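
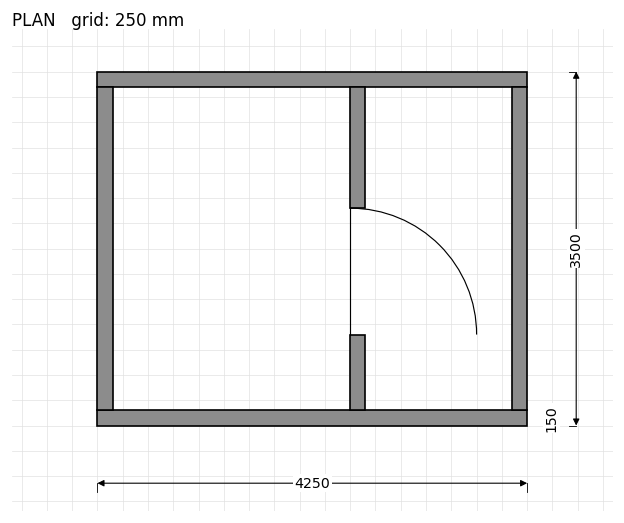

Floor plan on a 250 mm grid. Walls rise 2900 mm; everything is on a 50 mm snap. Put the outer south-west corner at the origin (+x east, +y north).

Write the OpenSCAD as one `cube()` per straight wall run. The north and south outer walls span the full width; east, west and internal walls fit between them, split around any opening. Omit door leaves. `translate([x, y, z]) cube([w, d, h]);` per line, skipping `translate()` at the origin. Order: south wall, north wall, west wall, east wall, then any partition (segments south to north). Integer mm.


cube([4250, 150, 2900]);
translate([0, 3350, 0]) cube([4250, 150, 2900]);
translate([0, 150, 0]) cube([150, 3200, 2900]);
translate([4100, 150, 0]) cube([150, 3200, 2900]);
translate([2500, 150, 0]) cube([150, 750, 2900]);
translate([2500, 2150, 0]) cube([150, 1200, 2900]);


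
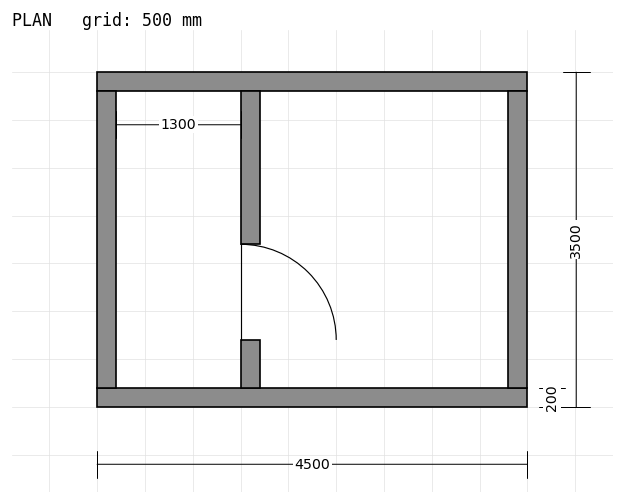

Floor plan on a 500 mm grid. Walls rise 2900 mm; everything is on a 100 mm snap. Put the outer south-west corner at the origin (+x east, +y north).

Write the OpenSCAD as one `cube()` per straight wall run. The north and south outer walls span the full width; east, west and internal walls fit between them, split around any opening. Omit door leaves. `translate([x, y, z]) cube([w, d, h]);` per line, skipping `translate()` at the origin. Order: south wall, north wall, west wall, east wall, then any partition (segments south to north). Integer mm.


cube([4500, 200, 2900]);
translate([0, 3300, 0]) cube([4500, 200, 2900]);
translate([0, 200, 0]) cube([200, 3100, 2900]);
translate([4300, 200, 0]) cube([200, 3100, 2900]);
translate([1500, 200, 0]) cube([200, 500, 2900]);
translate([1500, 1700, 0]) cube([200, 1600, 2900]);


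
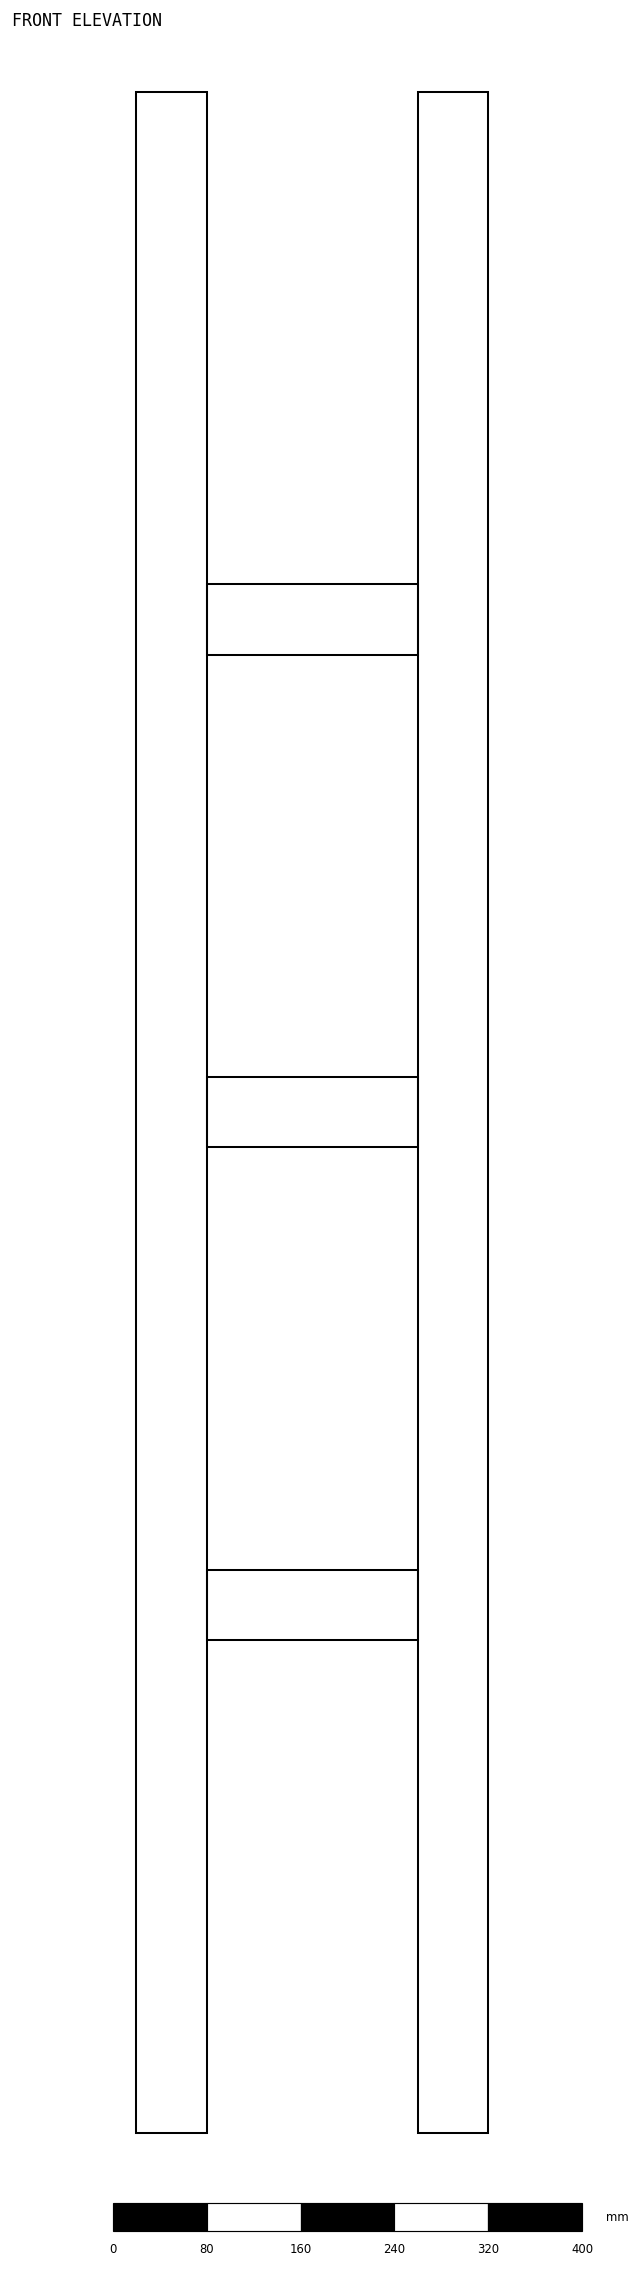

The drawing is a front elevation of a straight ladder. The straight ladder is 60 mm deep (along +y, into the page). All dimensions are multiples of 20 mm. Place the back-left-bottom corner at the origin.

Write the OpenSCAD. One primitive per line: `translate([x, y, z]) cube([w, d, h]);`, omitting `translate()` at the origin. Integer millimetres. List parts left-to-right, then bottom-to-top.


cube([60, 60, 1740]);
translate([60, 0, 420]) cube([180, 60, 60]);
translate([60, 0, 840]) cube([180, 60, 60]);
translate([60, 0, 1260]) cube([180, 60, 60]);
translate([240, 0, 0]) cube([60, 60, 1740]);


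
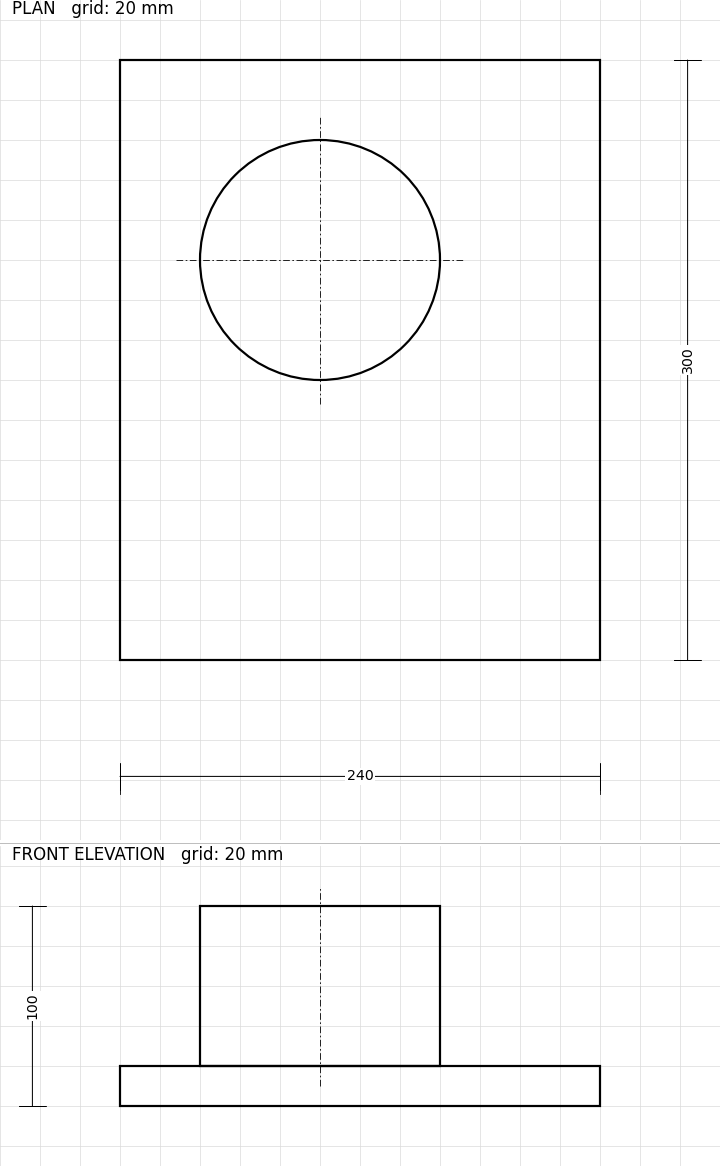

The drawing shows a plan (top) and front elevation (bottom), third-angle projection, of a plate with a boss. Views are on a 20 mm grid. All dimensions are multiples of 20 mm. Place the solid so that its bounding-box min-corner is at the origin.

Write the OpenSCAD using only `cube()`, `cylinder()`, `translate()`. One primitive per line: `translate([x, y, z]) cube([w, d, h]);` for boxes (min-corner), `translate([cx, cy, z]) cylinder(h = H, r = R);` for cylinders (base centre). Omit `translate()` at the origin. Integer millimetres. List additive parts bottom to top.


cube([240, 300, 20]);
translate([100, 200, 20]) cylinder(h = 80, r = 60);


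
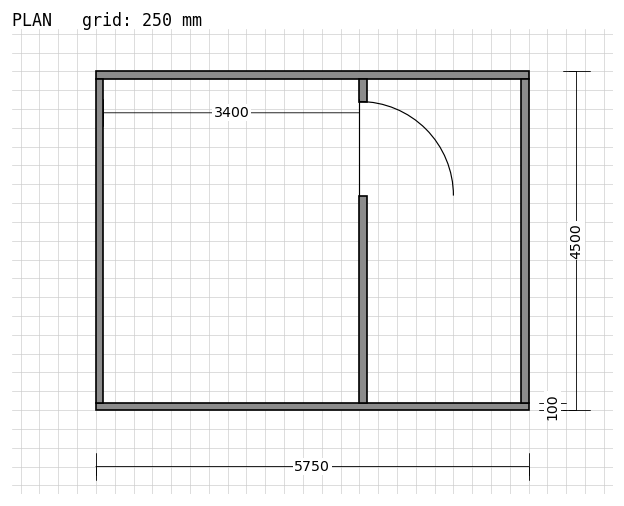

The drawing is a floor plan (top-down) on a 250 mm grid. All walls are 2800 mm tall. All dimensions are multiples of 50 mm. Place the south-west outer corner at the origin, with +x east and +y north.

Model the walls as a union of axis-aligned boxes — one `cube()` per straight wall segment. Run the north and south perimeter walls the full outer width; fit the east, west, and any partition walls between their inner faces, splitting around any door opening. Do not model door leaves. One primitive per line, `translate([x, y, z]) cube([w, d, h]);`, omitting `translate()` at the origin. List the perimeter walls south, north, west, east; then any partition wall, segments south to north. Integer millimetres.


cube([5750, 100, 2800]);
translate([0, 4400, 0]) cube([5750, 100, 2800]);
translate([0, 100, 0]) cube([100, 4300, 2800]);
translate([5650, 100, 0]) cube([100, 4300, 2800]);
translate([3500, 100, 0]) cube([100, 2750, 2800]);
translate([3500, 4100, 0]) cube([100, 300, 2800]);


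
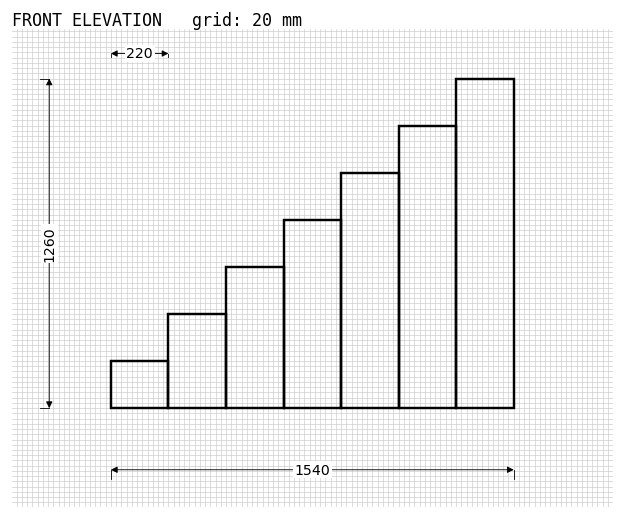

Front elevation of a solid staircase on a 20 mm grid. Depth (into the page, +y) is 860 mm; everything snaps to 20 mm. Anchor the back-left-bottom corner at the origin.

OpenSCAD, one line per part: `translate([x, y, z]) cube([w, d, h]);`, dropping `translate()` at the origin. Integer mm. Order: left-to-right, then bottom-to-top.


cube([220, 860, 180]);
translate([220, 0, 0]) cube([220, 860, 360]);
translate([440, 0, 0]) cube([220, 860, 540]);
translate([660, 0, 0]) cube([220, 860, 720]);
translate([880, 0, 0]) cube([220, 860, 900]);
translate([1100, 0, 0]) cube([220, 860, 1080]);
translate([1320, 0, 0]) cube([220, 860, 1260]);


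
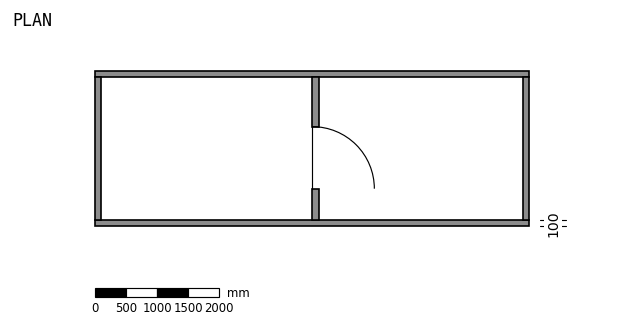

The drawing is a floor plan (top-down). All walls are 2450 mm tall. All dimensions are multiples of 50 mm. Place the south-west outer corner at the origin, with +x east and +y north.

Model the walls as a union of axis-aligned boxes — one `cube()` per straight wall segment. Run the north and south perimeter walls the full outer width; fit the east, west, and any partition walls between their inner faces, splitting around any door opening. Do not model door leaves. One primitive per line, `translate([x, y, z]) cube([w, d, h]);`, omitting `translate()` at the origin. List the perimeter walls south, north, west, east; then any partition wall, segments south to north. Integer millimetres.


cube([7000, 100, 2450]);
translate([0, 2400, 0]) cube([7000, 100, 2450]);
translate([0, 100, 0]) cube([100, 2300, 2450]);
translate([6900, 100, 0]) cube([100, 2300, 2450]);
translate([3500, 100, 0]) cube([100, 500, 2450]);
translate([3500, 1600, 0]) cube([100, 800, 2450]);


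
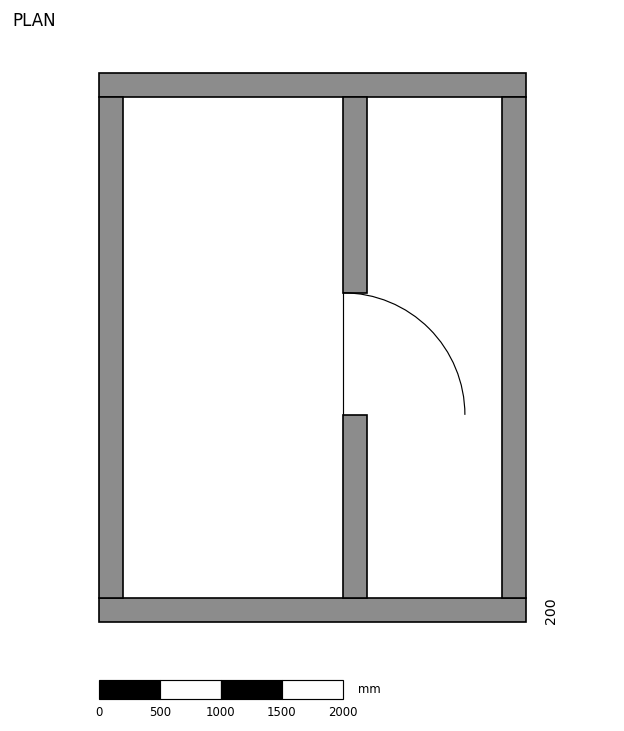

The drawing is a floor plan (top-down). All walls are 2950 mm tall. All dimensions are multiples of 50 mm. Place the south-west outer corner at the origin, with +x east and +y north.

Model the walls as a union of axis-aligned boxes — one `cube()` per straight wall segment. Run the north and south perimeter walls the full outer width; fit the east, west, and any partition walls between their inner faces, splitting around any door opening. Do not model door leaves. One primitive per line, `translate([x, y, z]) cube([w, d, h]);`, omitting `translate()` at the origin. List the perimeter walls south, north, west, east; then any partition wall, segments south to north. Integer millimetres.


cube([3500, 200, 2950]);
translate([0, 4300, 0]) cube([3500, 200, 2950]);
translate([0, 200, 0]) cube([200, 4100, 2950]);
translate([3300, 200, 0]) cube([200, 4100, 2950]);
translate([2000, 200, 0]) cube([200, 1500, 2950]);
translate([2000, 2700, 0]) cube([200, 1600, 2950]);


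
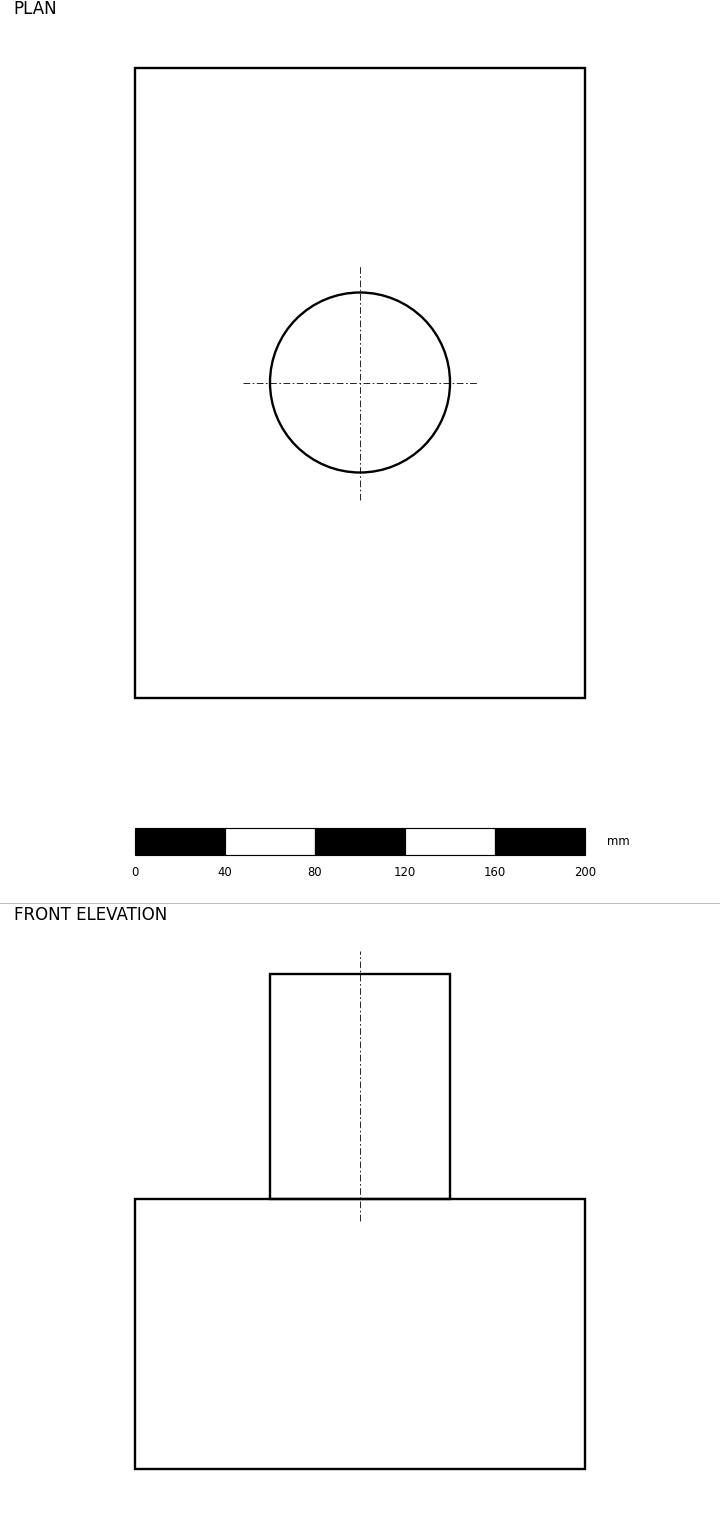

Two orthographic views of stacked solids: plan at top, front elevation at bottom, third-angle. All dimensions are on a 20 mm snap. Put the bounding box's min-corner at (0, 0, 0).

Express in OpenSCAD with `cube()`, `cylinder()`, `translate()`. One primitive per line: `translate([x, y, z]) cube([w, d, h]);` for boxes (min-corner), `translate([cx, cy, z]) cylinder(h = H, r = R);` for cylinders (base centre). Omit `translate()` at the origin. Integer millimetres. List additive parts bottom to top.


cube([200, 280, 120]);
translate([100, 140, 120]) cylinder(h = 100, r = 40);


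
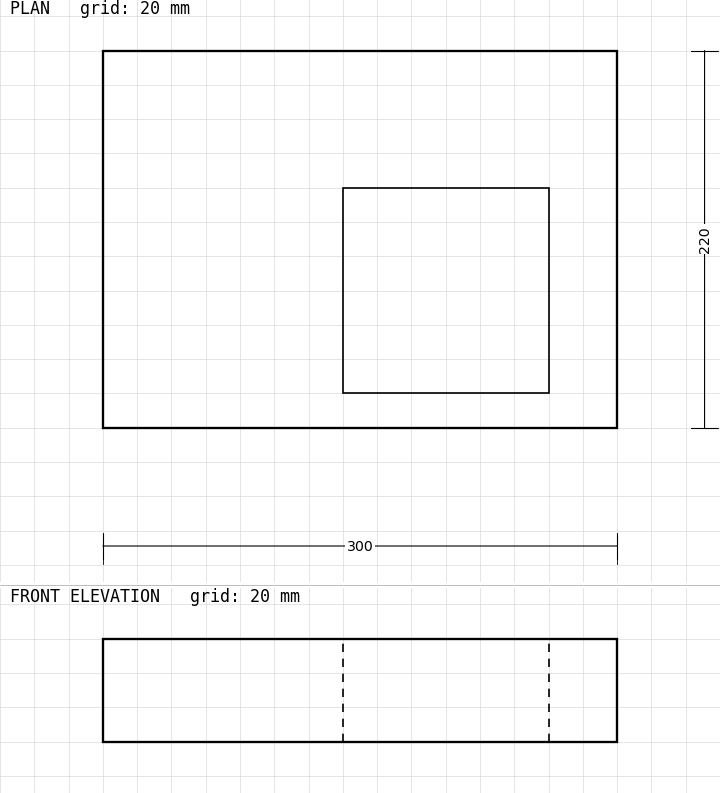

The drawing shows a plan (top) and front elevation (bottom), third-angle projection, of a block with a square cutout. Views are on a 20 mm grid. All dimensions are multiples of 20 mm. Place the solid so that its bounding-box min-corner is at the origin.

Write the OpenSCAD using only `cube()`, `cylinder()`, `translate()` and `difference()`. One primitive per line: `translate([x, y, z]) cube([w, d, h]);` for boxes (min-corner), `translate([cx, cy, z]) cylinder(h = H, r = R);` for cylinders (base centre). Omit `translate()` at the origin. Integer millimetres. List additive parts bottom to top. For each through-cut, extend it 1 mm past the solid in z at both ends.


difference() {
  cube([300, 220, 60]);
  translate([140, 20, -1]) cube([120, 120, 62]);
}


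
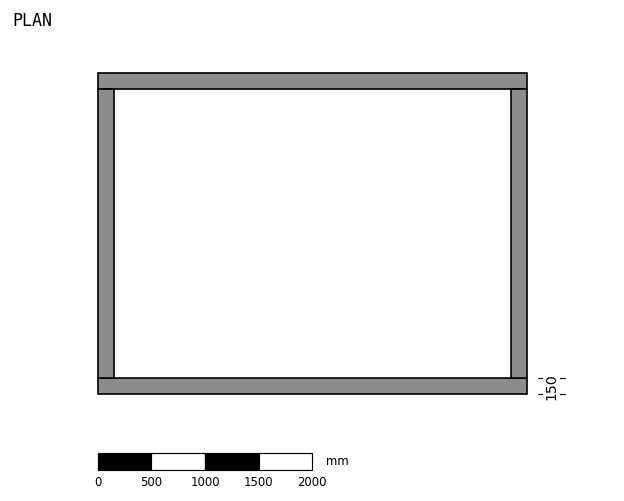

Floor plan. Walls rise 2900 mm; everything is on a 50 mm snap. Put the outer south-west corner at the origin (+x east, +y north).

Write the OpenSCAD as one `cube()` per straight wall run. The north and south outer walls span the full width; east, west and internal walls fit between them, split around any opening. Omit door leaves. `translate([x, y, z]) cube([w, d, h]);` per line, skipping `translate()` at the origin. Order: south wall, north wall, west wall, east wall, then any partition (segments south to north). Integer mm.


cube([4000, 150, 2900]);
translate([0, 2850, 0]) cube([4000, 150, 2900]);
translate([0, 150, 0]) cube([150, 2700, 2900]);
translate([3850, 150, 0]) cube([150, 2700, 2900]);


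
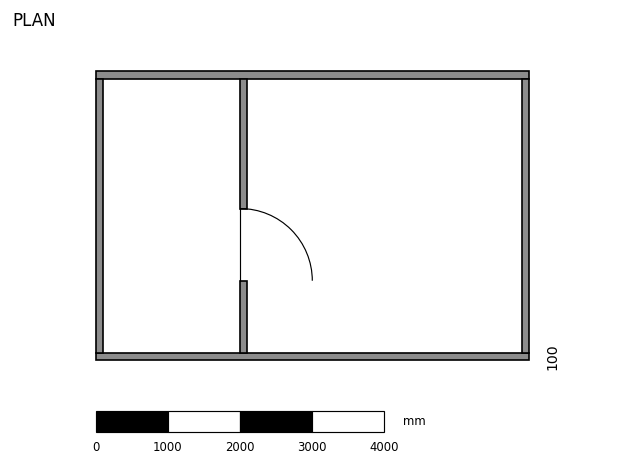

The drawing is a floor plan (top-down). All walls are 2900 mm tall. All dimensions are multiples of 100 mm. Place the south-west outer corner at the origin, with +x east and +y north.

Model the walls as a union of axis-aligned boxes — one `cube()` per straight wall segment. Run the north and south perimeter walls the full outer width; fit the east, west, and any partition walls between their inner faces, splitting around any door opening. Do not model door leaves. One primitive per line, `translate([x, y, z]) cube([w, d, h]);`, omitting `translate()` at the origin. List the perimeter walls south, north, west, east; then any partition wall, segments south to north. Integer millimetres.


cube([6000, 100, 2900]);
translate([0, 3900, 0]) cube([6000, 100, 2900]);
translate([0, 100, 0]) cube([100, 3800, 2900]);
translate([5900, 100, 0]) cube([100, 3800, 2900]);
translate([2000, 100, 0]) cube([100, 1000, 2900]);
translate([2000, 2100, 0]) cube([100, 1800, 2900]);


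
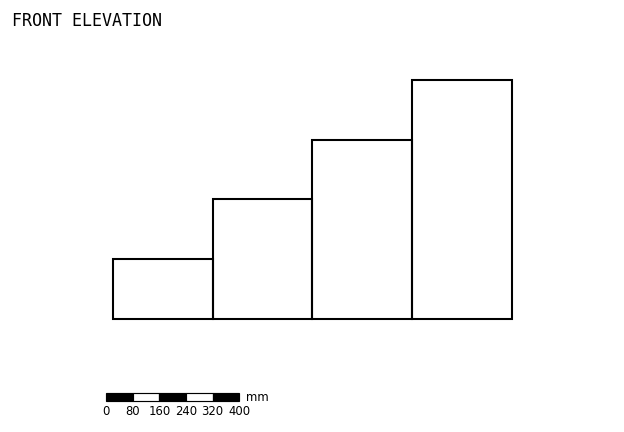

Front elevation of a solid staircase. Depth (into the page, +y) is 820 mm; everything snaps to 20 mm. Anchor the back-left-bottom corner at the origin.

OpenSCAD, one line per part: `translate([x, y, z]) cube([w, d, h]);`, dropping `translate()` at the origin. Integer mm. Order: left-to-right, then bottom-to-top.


cube([300, 820, 180]);
translate([300, 0, 0]) cube([300, 820, 360]);
translate([600, 0, 0]) cube([300, 820, 540]);
translate([900, 0, 0]) cube([300, 820, 720]);


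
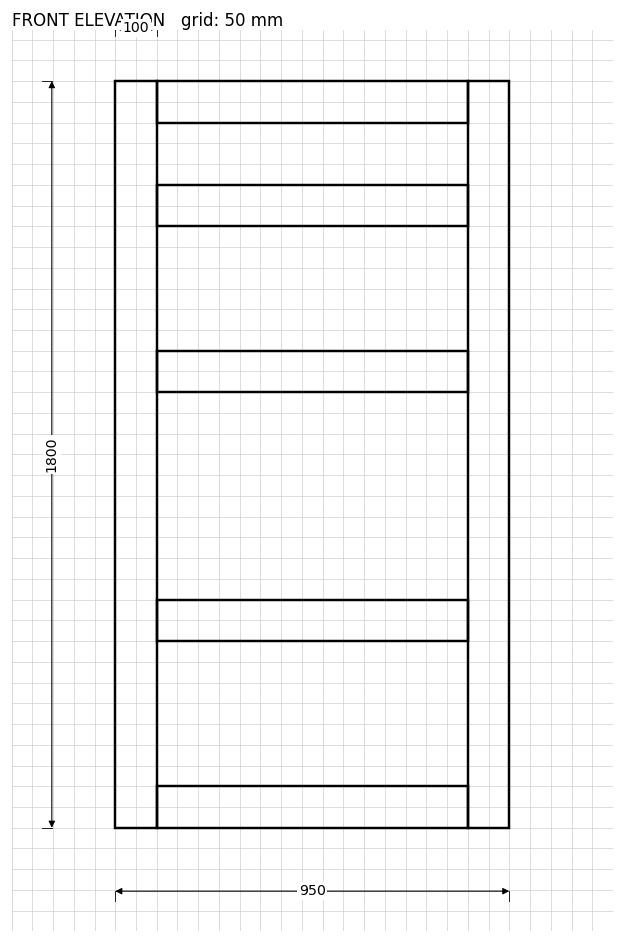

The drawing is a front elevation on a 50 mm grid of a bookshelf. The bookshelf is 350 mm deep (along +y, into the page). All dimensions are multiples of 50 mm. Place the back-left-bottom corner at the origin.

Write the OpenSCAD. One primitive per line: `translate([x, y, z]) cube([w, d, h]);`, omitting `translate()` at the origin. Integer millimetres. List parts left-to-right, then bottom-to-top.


cube([100, 350, 1800]);
translate([100, 0, 0]) cube([750, 350, 100]);
translate([100, 0, 450]) cube([750, 350, 100]);
translate([100, 0, 1050]) cube([750, 350, 100]);
translate([100, 0, 1450]) cube([750, 350, 100]);
translate([100, 0, 1700]) cube([750, 350, 100]);
translate([850, 0, 0]) cube([100, 350, 1800]);


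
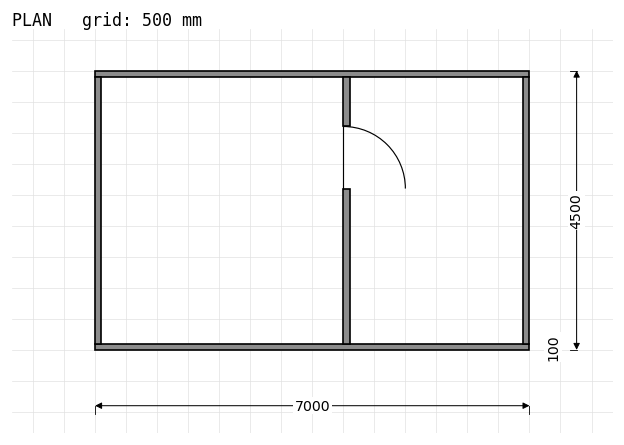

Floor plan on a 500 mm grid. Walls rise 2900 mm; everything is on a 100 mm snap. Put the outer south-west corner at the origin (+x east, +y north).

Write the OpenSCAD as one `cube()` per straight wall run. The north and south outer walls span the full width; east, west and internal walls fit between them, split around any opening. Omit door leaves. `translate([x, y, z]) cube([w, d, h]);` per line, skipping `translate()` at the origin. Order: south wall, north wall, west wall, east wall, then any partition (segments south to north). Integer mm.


cube([7000, 100, 2900]);
translate([0, 4400, 0]) cube([7000, 100, 2900]);
translate([0, 100, 0]) cube([100, 4300, 2900]);
translate([6900, 100, 0]) cube([100, 4300, 2900]);
translate([4000, 100, 0]) cube([100, 2500, 2900]);
translate([4000, 3600, 0]) cube([100, 800, 2900]);


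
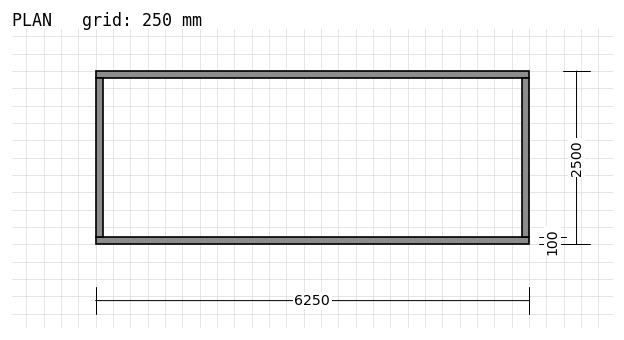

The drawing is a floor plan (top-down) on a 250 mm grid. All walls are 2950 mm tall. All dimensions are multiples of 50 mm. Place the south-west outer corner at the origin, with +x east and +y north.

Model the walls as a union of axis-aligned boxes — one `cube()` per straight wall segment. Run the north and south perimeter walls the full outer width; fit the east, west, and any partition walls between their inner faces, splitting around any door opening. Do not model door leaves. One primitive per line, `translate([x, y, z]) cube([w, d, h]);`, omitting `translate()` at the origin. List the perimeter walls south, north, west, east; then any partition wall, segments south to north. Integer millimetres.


cube([6250, 100, 2950]);
translate([0, 2400, 0]) cube([6250, 100, 2950]);
translate([0, 100, 0]) cube([100, 2300, 2950]);
translate([6150, 100, 0]) cube([100, 2300, 2950]);


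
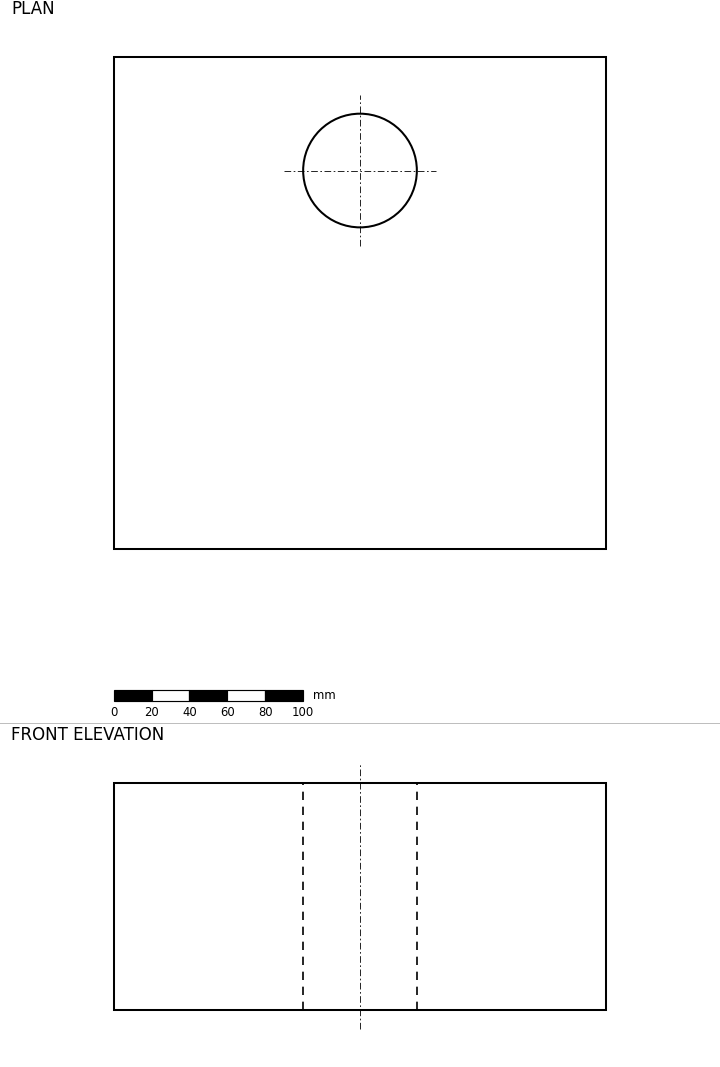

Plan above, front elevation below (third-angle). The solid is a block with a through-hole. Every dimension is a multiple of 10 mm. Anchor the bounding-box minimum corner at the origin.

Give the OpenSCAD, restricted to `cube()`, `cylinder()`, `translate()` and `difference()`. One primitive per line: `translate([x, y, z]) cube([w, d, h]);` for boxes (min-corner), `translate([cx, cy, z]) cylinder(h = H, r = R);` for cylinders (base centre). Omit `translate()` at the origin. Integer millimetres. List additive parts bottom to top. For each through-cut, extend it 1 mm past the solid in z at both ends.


difference() {
  cube([260, 260, 120]);
  translate([130, 200, -1]) cylinder(h = 122, r = 30);
}


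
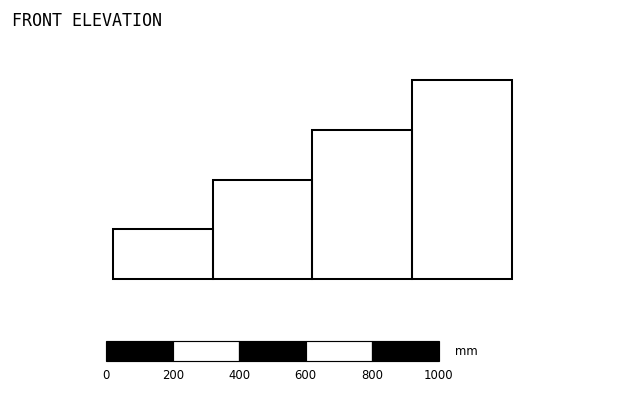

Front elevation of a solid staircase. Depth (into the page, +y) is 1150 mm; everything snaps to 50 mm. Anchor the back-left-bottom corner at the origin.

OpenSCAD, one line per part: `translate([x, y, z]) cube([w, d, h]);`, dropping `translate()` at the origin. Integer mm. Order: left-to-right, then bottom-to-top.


cube([300, 1150, 150]);
translate([300, 0, 0]) cube([300, 1150, 300]);
translate([600, 0, 0]) cube([300, 1150, 450]);
translate([900, 0, 0]) cube([300, 1150, 600]);


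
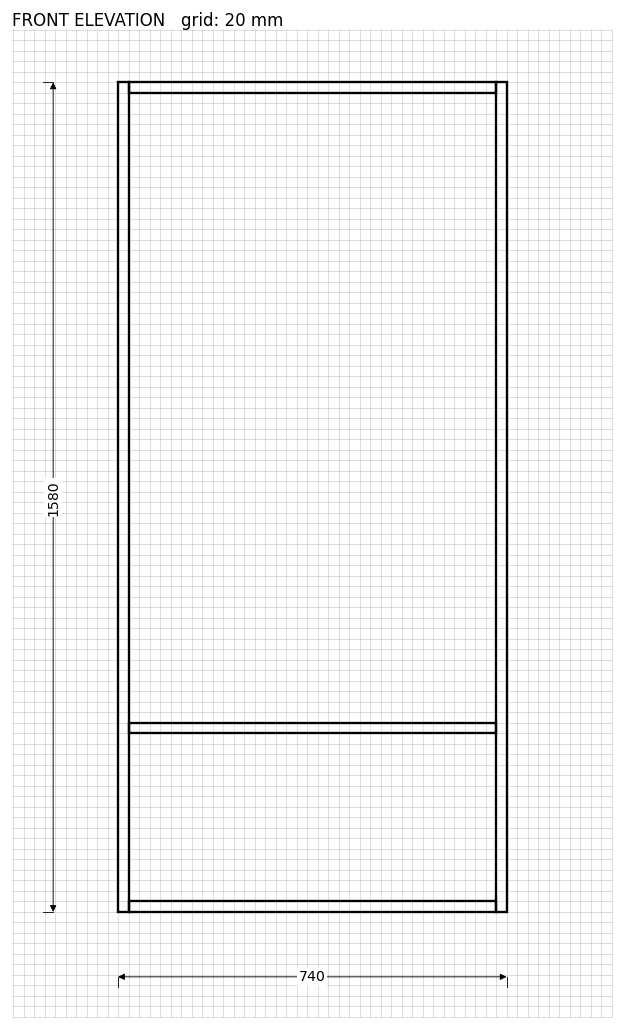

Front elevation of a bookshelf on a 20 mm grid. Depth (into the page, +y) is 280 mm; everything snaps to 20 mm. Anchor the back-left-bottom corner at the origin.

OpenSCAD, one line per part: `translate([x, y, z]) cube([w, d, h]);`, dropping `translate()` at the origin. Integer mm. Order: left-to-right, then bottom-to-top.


cube([20, 280, 1580]);
translate([20, 0, 0]) cube([700, 280, 20]);
translate([20, 0, 340]) cube([700, 280, 20]);
translate([20, 0, 1560]) cube([700, 280, 20]);
translate([720, 0, 0]) cube([20, 280, 1580]);


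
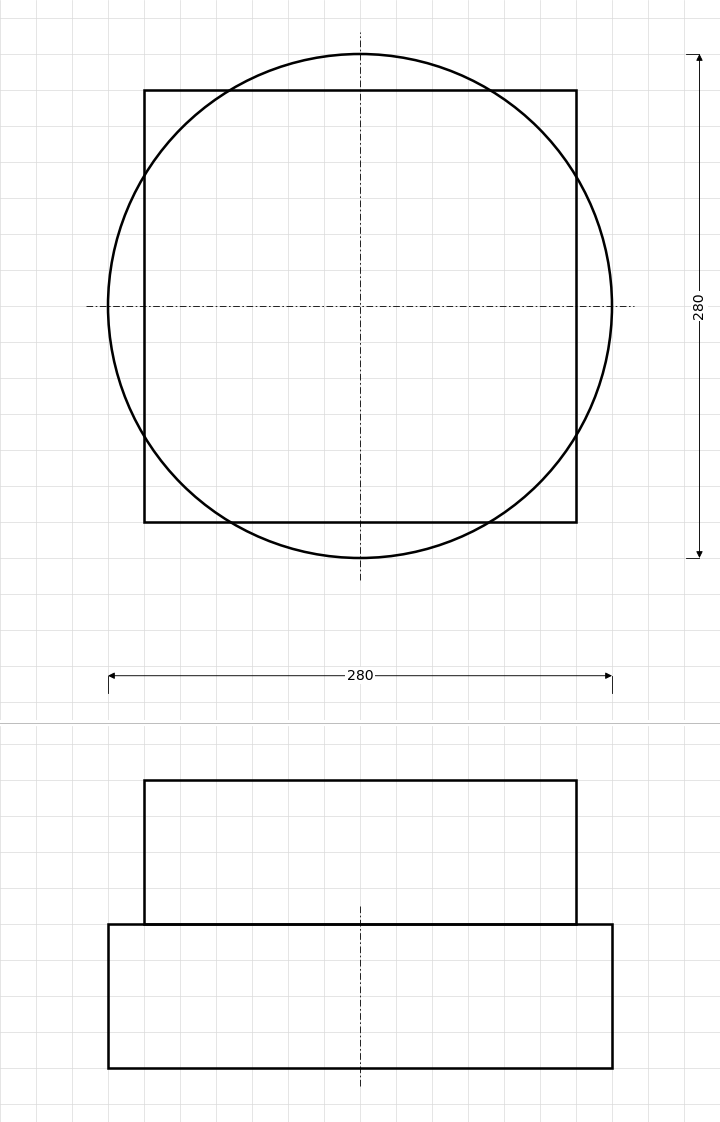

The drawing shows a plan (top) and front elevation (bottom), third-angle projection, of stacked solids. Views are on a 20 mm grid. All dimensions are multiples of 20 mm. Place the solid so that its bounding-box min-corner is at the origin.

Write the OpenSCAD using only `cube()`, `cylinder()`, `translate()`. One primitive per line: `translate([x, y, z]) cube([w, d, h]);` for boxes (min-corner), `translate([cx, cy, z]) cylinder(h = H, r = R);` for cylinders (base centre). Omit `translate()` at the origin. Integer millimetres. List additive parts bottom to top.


translate([140, 140, 0]) cylinder(h = 80, r = 140);
translate([20, 20, 80]) cube([240, 240, 80]);


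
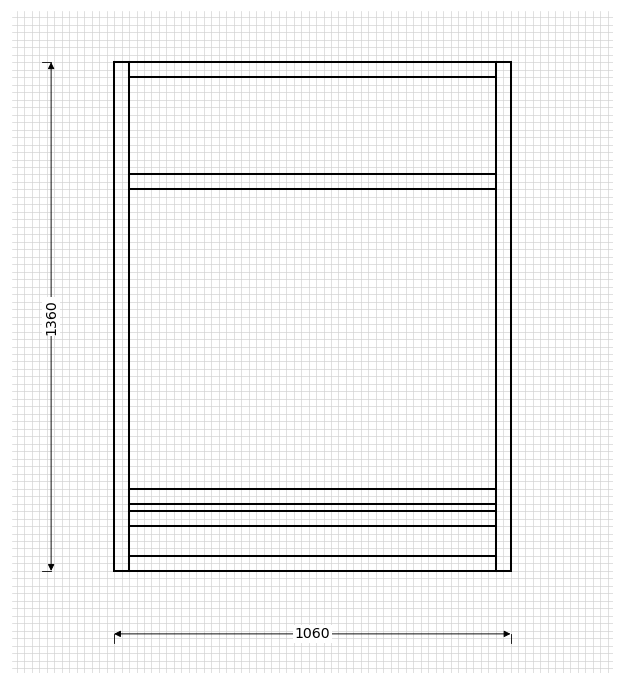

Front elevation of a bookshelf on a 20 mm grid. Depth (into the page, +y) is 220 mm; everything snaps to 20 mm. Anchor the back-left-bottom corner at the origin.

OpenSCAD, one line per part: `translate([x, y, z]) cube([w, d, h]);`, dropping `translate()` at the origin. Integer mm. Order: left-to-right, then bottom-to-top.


cube([40, 220, 1360]);
translate([40, 0, 0]) cube([980, 220, 40]);
translate([40, 0, 120]) cube([980, 220, 40]);
translate([40, 0, 180]) cube([980, 220, 40]);
translate([40, 0, 1020]) cube([980, 220, 40]);
translate([40, 0, 1320]) cube([980, 220, 40]);
translate([1020, 0, 0]) cube([40, 220, 1360]);


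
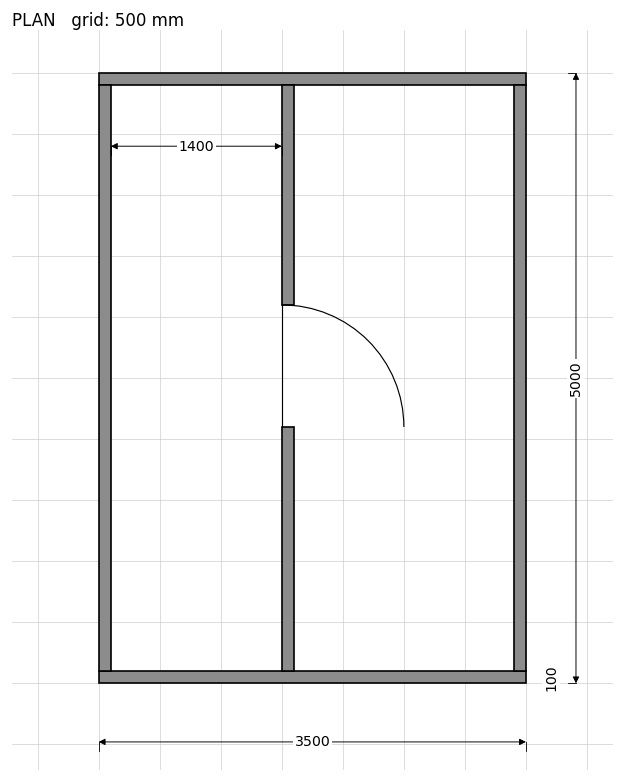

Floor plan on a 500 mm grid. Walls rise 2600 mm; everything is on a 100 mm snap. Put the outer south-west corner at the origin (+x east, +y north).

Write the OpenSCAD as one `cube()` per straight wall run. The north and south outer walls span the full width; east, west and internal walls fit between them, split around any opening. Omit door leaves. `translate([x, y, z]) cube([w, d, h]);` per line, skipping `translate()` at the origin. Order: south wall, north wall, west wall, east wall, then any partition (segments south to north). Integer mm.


cube([3500, 100, 2600]);
translate([0, 4900, 0]) cube([3500, 100, 2600]);
translate([0, 100, 0]) cube([100, 4800, 2600]);
translate([3400, 100, 0]) cube([100, 4800, 2600]);
translate([1500, 100, 0]) cube([100, 2000, 2600]);
translate([1500, 3100, 0]) cube([100, 1800, 2600]);


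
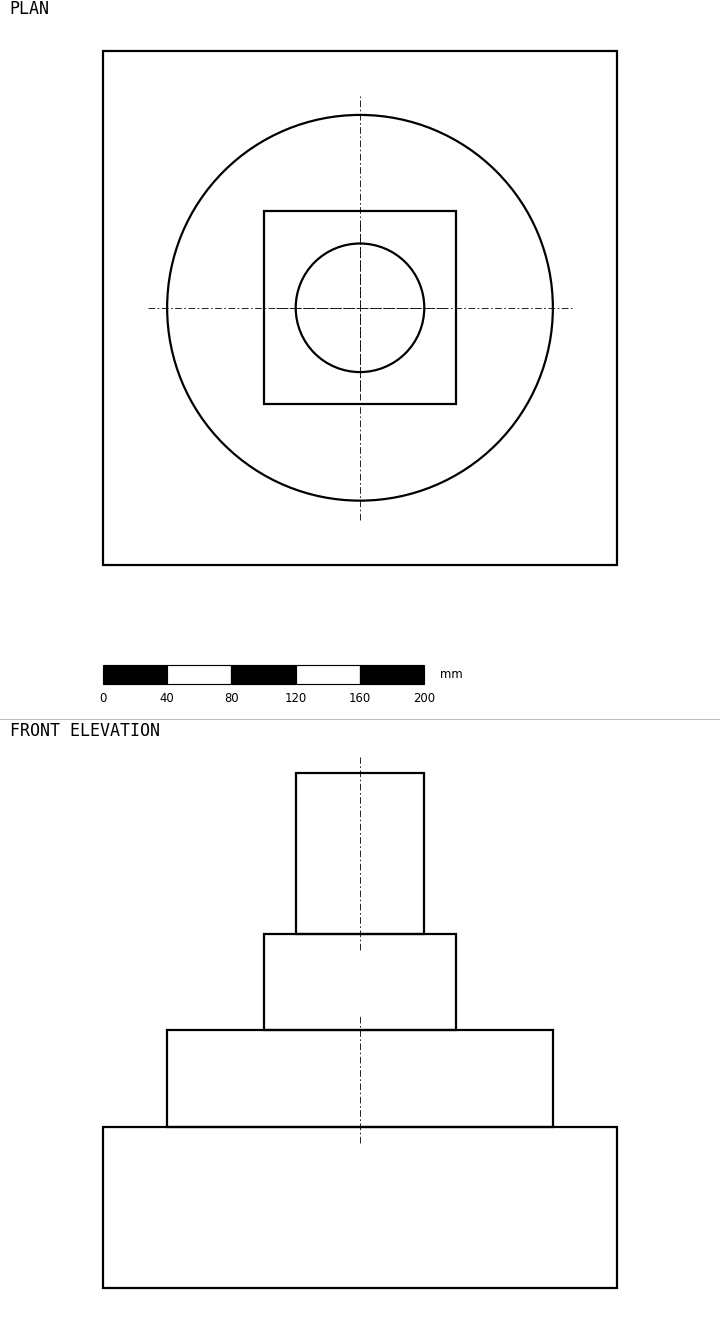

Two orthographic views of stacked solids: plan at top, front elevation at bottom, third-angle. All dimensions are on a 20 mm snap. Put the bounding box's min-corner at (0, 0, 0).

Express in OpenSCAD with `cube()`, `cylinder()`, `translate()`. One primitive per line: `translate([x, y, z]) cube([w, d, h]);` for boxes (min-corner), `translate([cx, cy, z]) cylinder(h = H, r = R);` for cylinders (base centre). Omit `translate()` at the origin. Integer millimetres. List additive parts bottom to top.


cube([320, 320, 100]);
translate([160, 160, 100]) cylinder(h = 60, r = 120);
translate([100, 100, 160]) cube([120, 120, 60]);
translate([160, 160, 220]) cylinder(h = 100, r = 40);


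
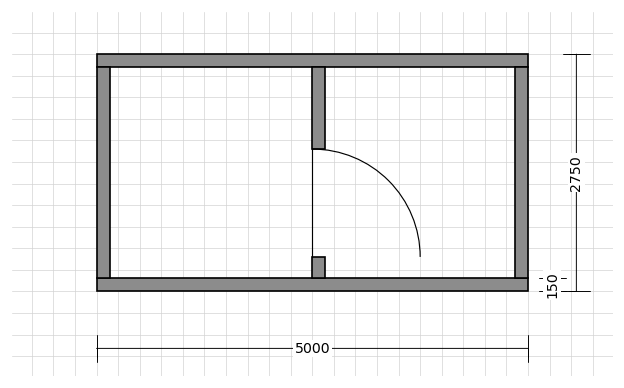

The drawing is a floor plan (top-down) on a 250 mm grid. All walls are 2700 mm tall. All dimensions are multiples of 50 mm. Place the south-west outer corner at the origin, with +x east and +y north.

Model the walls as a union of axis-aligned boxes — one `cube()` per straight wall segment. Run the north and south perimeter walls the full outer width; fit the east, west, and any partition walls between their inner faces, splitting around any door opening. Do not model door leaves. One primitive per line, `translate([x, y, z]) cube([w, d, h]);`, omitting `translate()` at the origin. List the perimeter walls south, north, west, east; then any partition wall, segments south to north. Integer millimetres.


cube([5000, 150, 2700]);
translate([0, 2600, 0]) cube([5000, 150, 2700]);
translate([0, 150, 0]) cube([150, 2450, 2700]);
translate([4850, 150, 0]) cube([150, 2450, 2700]);
translate([2500, 150, 0]) cube([150, 250, 2700]);
translate([2500, 1650, 0]) cube([150, 950, 2700]);


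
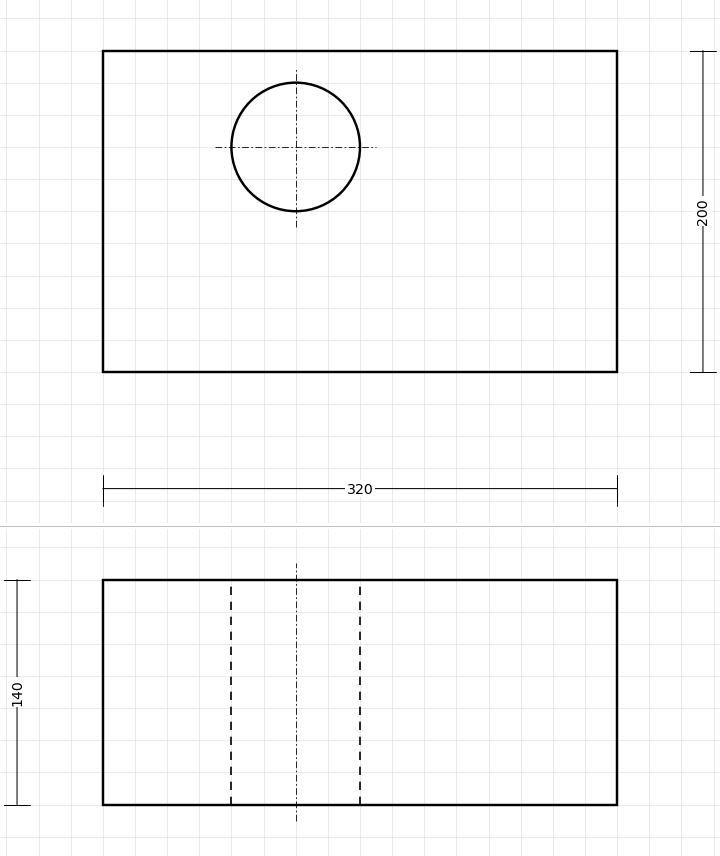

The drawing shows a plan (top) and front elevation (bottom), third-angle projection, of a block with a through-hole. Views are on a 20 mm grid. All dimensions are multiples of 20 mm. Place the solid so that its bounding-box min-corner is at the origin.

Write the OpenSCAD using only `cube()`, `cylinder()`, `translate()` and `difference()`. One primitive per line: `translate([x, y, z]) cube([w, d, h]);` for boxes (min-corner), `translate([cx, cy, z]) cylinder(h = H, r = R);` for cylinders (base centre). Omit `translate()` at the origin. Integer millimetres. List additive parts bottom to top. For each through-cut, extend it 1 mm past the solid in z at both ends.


difference() {
  cube([320, 200, 140]);
  translate([120, 140, -1]) cylinder(h = 142, r = 40);
}


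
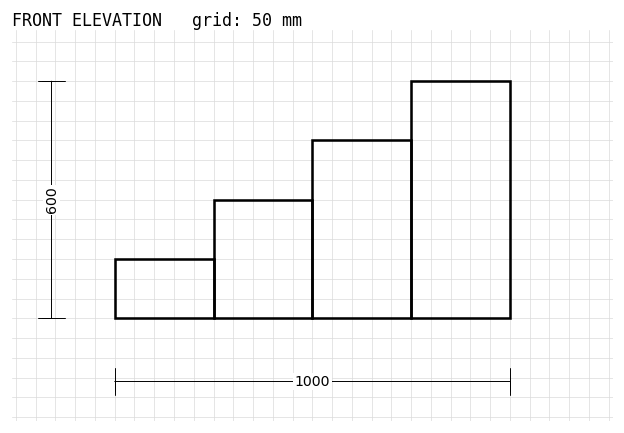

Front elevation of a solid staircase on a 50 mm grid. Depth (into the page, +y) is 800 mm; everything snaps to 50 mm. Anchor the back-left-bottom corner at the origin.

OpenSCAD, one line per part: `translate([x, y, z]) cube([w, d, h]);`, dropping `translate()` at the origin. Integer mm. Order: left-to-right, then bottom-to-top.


cube([250, 800, 150]);
translate([250, 0, 0]) cube([250, 800, 300]);
translate([500, 0, 0]) cube([250, 800, 450]);
translate([750, 0, 0]) cube([250, 800, 600]);


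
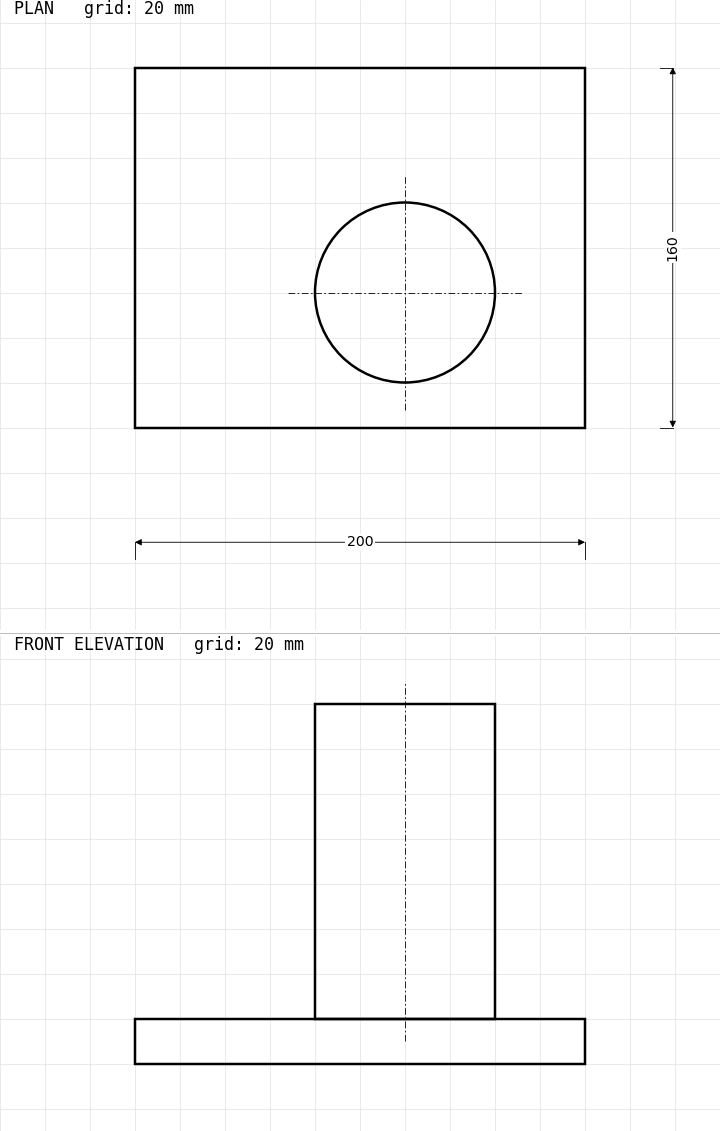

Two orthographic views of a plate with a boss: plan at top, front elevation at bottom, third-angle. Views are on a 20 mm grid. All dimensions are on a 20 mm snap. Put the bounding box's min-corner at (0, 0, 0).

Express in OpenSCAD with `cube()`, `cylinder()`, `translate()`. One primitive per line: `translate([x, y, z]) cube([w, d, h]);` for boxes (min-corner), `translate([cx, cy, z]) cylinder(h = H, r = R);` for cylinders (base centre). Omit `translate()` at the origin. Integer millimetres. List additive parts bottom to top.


cube([200, 160, 20]);
translate([120, 60, 20]) cylinder(h = 140, r = 40);


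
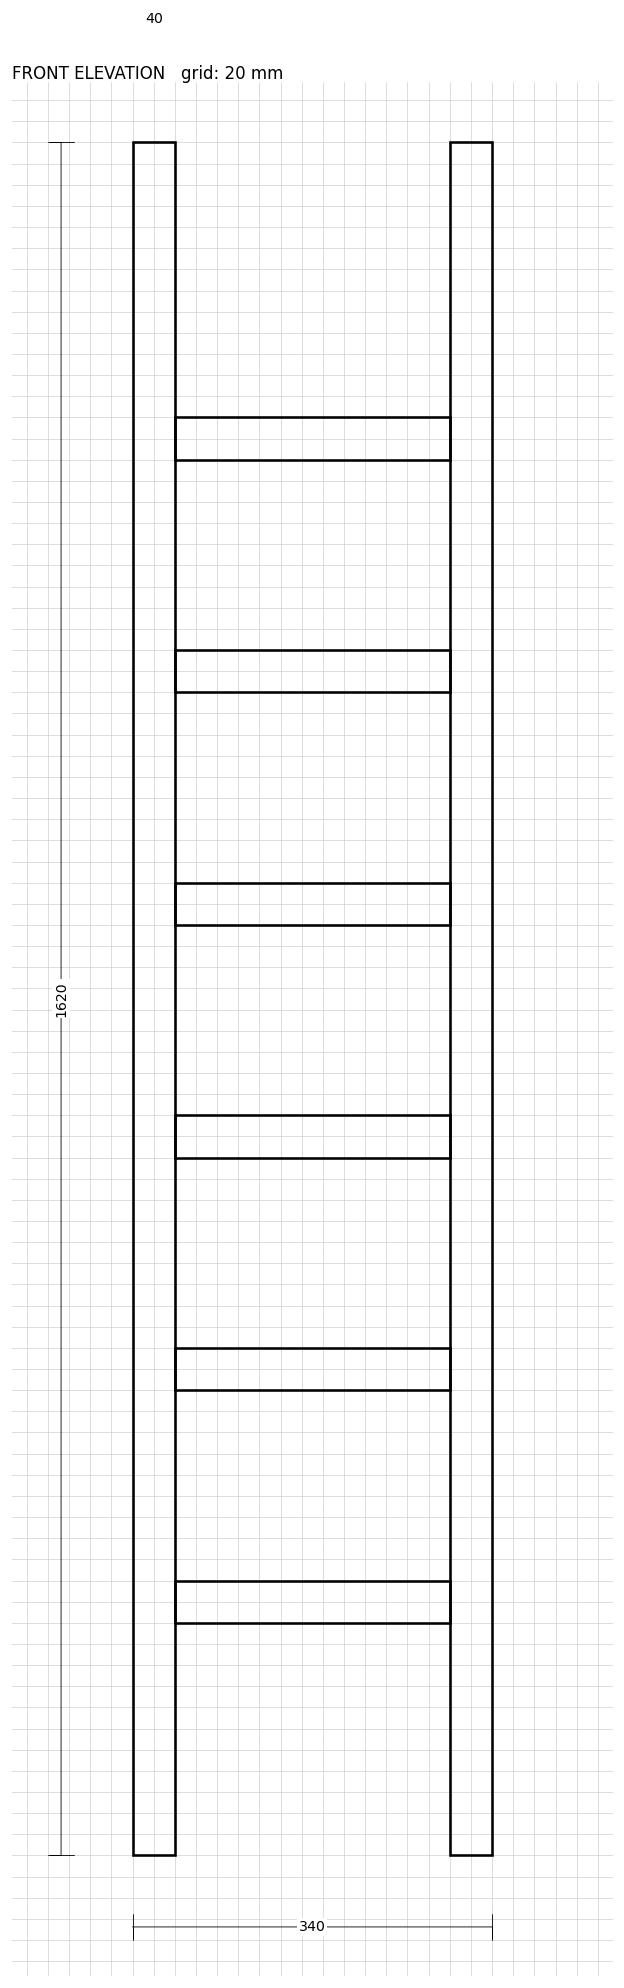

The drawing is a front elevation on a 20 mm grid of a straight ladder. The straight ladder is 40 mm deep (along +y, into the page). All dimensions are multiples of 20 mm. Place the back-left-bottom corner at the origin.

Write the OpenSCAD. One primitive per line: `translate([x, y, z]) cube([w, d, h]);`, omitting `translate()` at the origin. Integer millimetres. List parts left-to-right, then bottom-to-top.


cube([40, 40, 1620]);
translate([40, 0, 220]) cube([260, 40, 40]);
translate([40, 0, 440]) cube([260, 40, 40]);
translate([40, 0, 660]) cube([260, 40, 40]);
translate([40, 0, 880]) cube([260, 40, 40]);
translate([40, 0, 1100]) cube([260, 40, 40]);
translate([40, 0, 1320]) cube([260, 40, 40]);
translate([300, 0, 0]) cube([40, 40, 1620]);


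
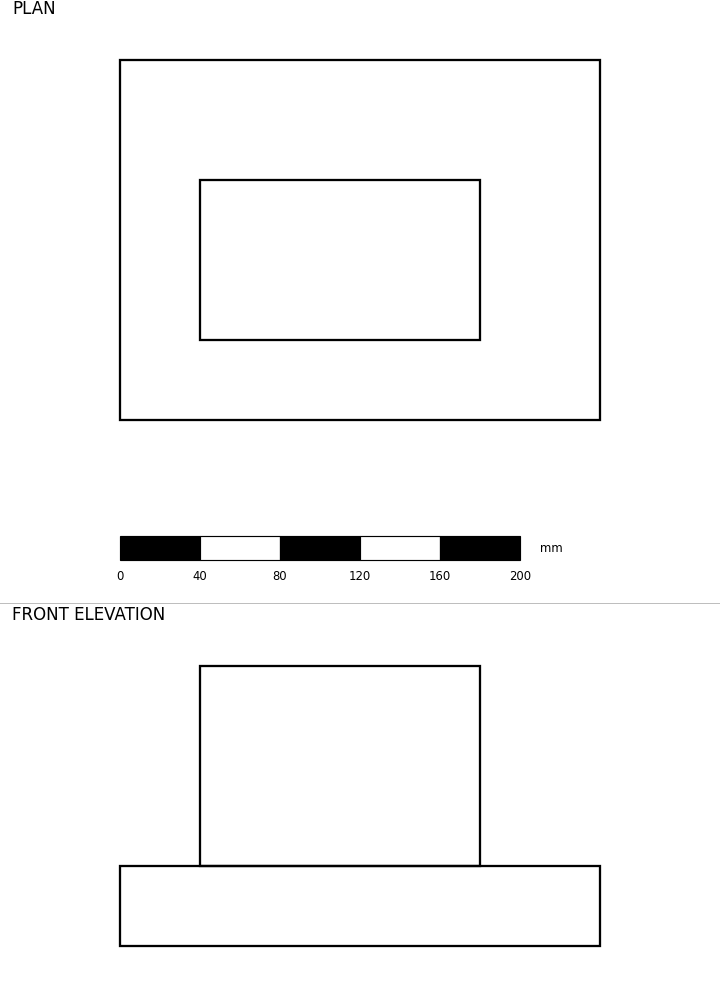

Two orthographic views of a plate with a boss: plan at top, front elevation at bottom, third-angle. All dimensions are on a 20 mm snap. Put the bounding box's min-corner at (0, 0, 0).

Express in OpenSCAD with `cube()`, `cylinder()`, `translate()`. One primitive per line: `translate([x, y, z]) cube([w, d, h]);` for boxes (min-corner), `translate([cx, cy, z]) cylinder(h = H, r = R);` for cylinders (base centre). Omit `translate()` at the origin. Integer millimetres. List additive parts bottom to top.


cube([240, 180, 40]);
translate([40, 40, 40]) cube([140, 80, 100]);


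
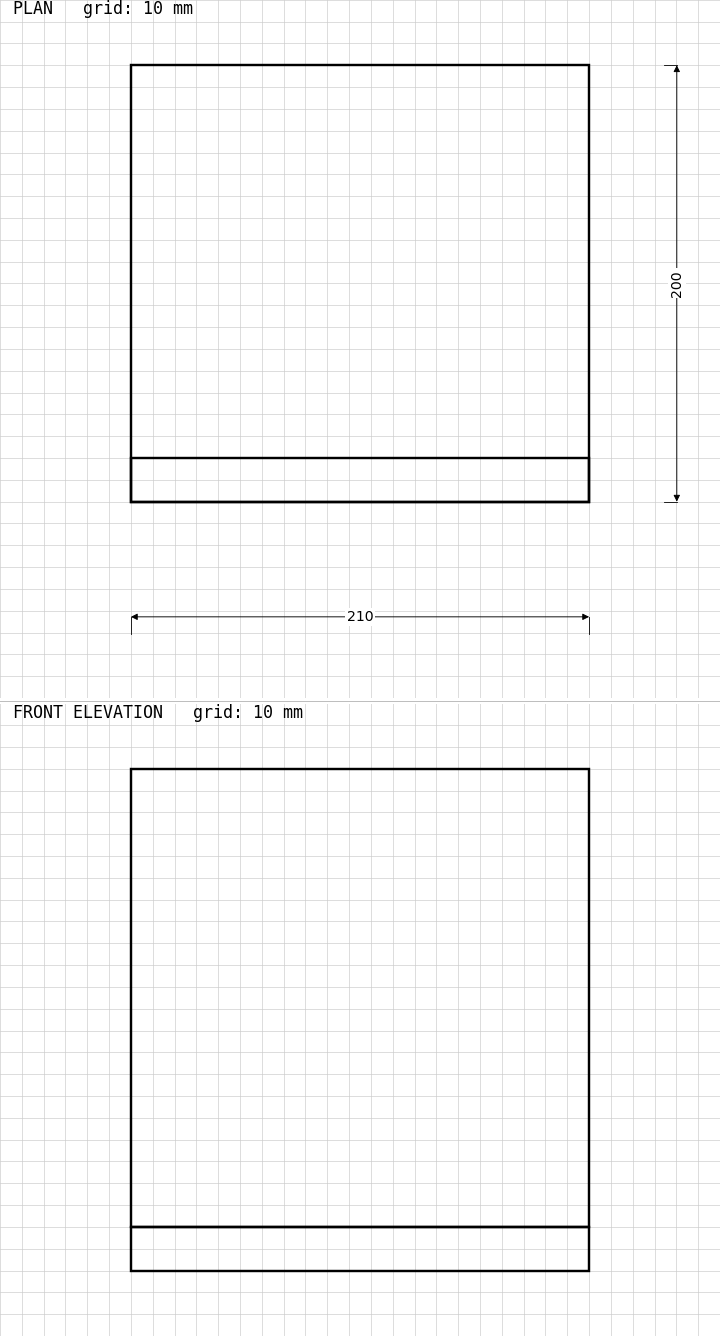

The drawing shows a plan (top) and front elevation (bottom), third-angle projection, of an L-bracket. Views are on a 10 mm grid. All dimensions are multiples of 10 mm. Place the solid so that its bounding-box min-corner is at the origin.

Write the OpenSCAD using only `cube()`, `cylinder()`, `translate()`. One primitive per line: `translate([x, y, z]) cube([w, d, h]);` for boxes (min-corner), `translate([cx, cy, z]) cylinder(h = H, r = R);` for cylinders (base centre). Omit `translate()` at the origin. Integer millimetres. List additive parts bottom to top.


cube([210, 200, 20]);
translate([0, 0, 20]) cube([210, 20, 210]);


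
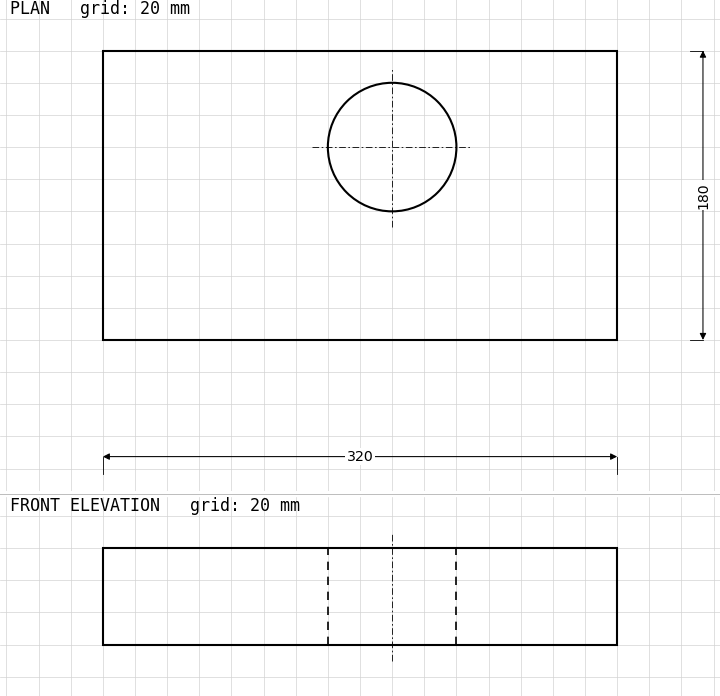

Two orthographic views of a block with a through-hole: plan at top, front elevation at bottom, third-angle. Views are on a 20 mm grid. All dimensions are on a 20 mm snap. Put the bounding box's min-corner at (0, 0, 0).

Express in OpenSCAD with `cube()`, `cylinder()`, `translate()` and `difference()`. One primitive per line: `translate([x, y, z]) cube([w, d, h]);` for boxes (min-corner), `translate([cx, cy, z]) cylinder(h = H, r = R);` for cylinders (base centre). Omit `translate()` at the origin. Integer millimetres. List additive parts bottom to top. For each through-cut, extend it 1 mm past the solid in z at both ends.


difference() {
  cube([320, 180, 60]);
  translate([180, 120, -1]) cylinder(h = 62, r = 40);
}


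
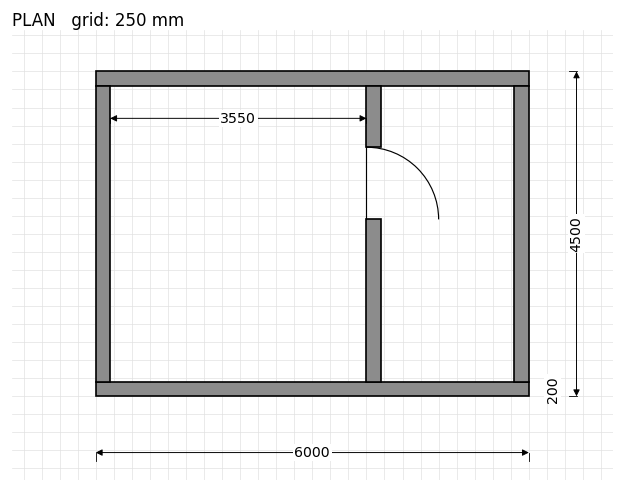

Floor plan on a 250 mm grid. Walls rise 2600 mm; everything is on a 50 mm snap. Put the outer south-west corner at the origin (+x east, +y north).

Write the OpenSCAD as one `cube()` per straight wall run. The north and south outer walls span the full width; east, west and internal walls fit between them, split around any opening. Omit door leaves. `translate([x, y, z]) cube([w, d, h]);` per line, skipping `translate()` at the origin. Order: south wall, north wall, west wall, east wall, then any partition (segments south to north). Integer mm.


cube([6000, 200, 2600]);
translate([0, 4300, 0]) cube([6000, 200, 2600]);
translate([0, 200, 0]) cube([200, 4100, 2600]);
translate([5800, 200, 0]) cube([200, 4100, 2600]);
translate([3750, 200, 0]) cube([200, 2250, 2600]);
translate([3750, 3450, 0]) cube([200, 850, 2600]);


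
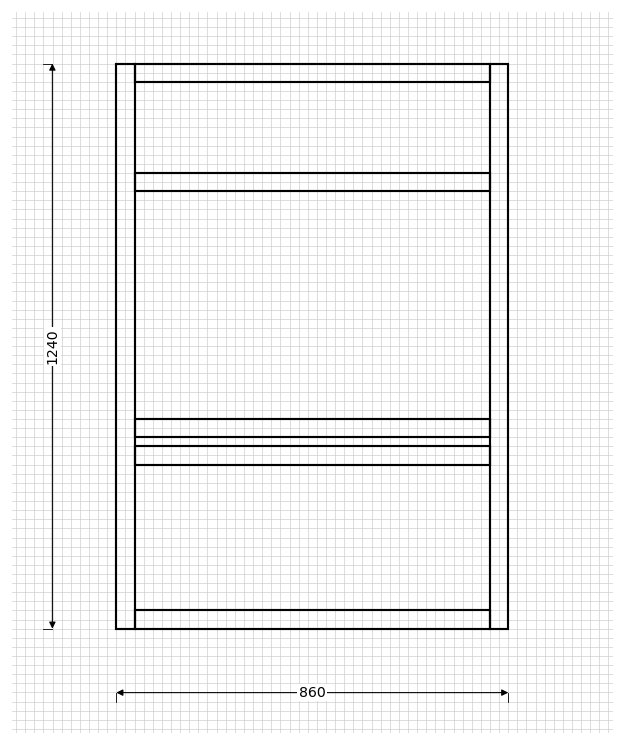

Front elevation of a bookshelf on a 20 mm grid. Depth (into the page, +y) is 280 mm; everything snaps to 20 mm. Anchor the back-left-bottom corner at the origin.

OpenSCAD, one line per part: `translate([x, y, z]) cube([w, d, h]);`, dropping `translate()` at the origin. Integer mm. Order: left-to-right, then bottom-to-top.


cube([40, 280, 1240]);
translate([40, 0, 0]) cube([780, 280, 40]);
translate([40, 0, 360]) cube([780, 280, 40]);
translate([40, 0, 420]) cube([780, 280, 40]);
translate([40, 0, 960]) cube([780, 280, 40]);
translate([40, 0, 1200]) cube([780, 280, 40]);
translate([820, 0, 0]) cube([40, 280, 1240]);


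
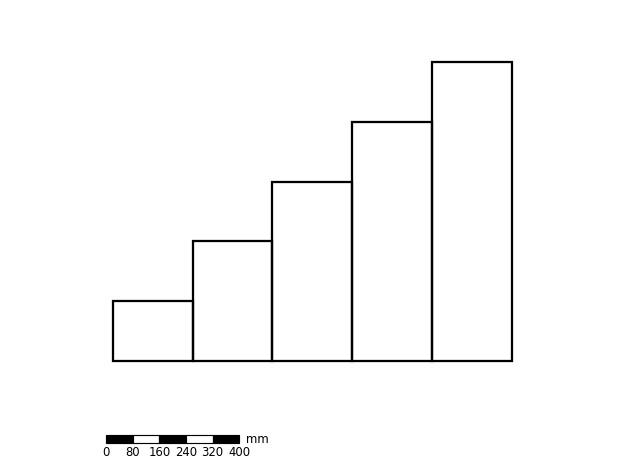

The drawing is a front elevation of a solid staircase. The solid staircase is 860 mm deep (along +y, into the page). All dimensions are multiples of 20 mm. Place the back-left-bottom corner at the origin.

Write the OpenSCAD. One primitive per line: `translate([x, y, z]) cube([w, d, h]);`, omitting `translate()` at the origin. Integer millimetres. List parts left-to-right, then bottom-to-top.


cube([240, 860, 180]);
translate([240, 0, 0]) cube([240, 860, 360]);
translate([480, 0, 0]) cube([240, 860, 540]);
translate([720, 0, 0]) cube([240, 860, 720]);
translate([960, 0, 0]) cube([240, 860, 900]);


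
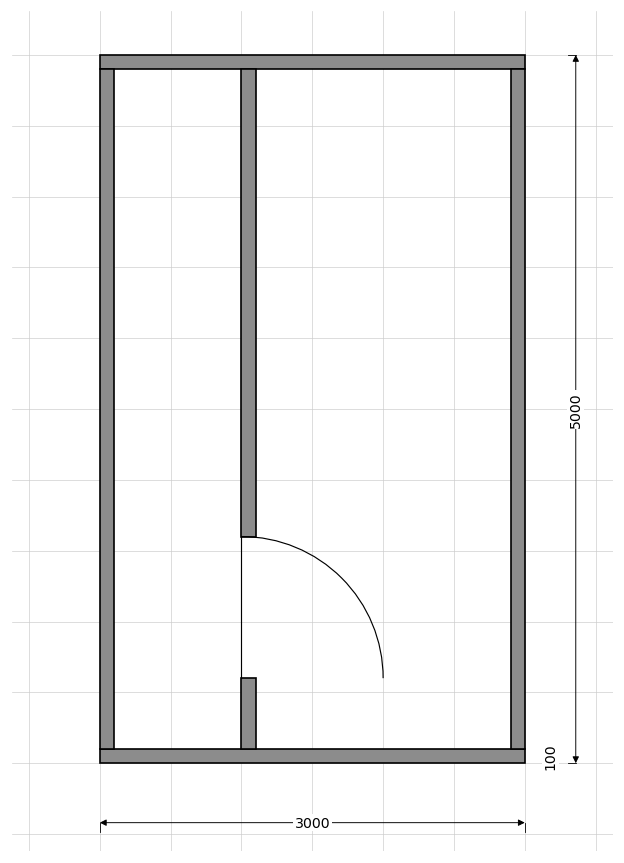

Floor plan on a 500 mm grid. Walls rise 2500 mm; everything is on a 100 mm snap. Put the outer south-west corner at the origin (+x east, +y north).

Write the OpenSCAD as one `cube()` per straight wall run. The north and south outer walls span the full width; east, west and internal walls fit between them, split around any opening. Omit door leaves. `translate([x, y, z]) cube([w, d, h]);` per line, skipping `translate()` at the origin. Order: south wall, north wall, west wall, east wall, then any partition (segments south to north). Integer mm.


cube([3000, 100, 2500]);
translate([0, 4900, 0]) cube([3000, 100, 2500]);
translate([0, 100, 0]) cube([100, 4800, 2500]);
translate([2900, 100, 0]) cube([100, 4800, 2500]);
translate([1000, 100, 0]) cube([100, 500, 2500]);
translate([1000, 1600, 0]) cube([100, 3300, 2500]);


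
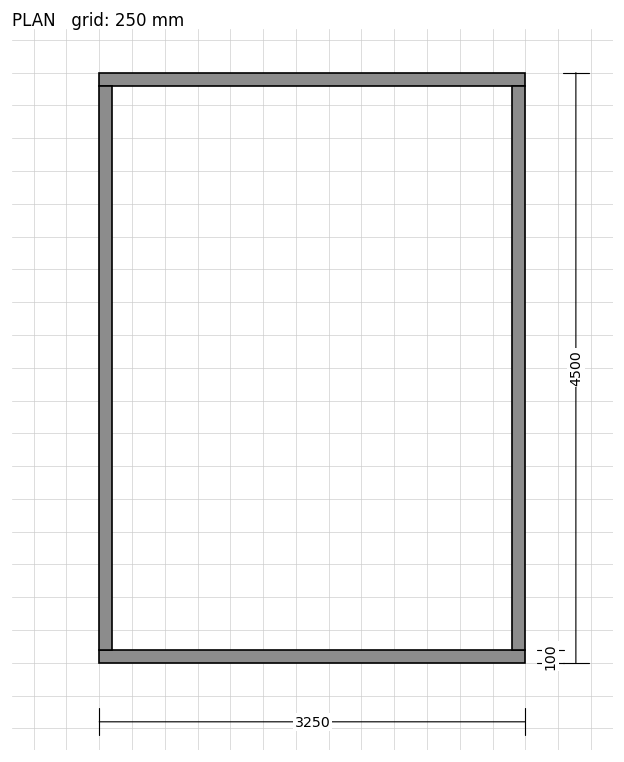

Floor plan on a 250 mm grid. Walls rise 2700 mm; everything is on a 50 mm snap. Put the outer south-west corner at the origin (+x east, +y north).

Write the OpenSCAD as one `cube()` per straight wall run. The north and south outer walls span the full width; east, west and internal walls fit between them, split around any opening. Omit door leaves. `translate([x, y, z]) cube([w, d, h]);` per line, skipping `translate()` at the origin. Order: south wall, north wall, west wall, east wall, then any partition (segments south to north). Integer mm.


cube([3250, 100, 2700]);
translate([0, 4400, 0]) cube([3250, 100, 2700]);
translate([0, 100, 0]) cube([100, 4300, 2700]);
translate([3150, 100, 0]) cube([100, 4300, 2700]);


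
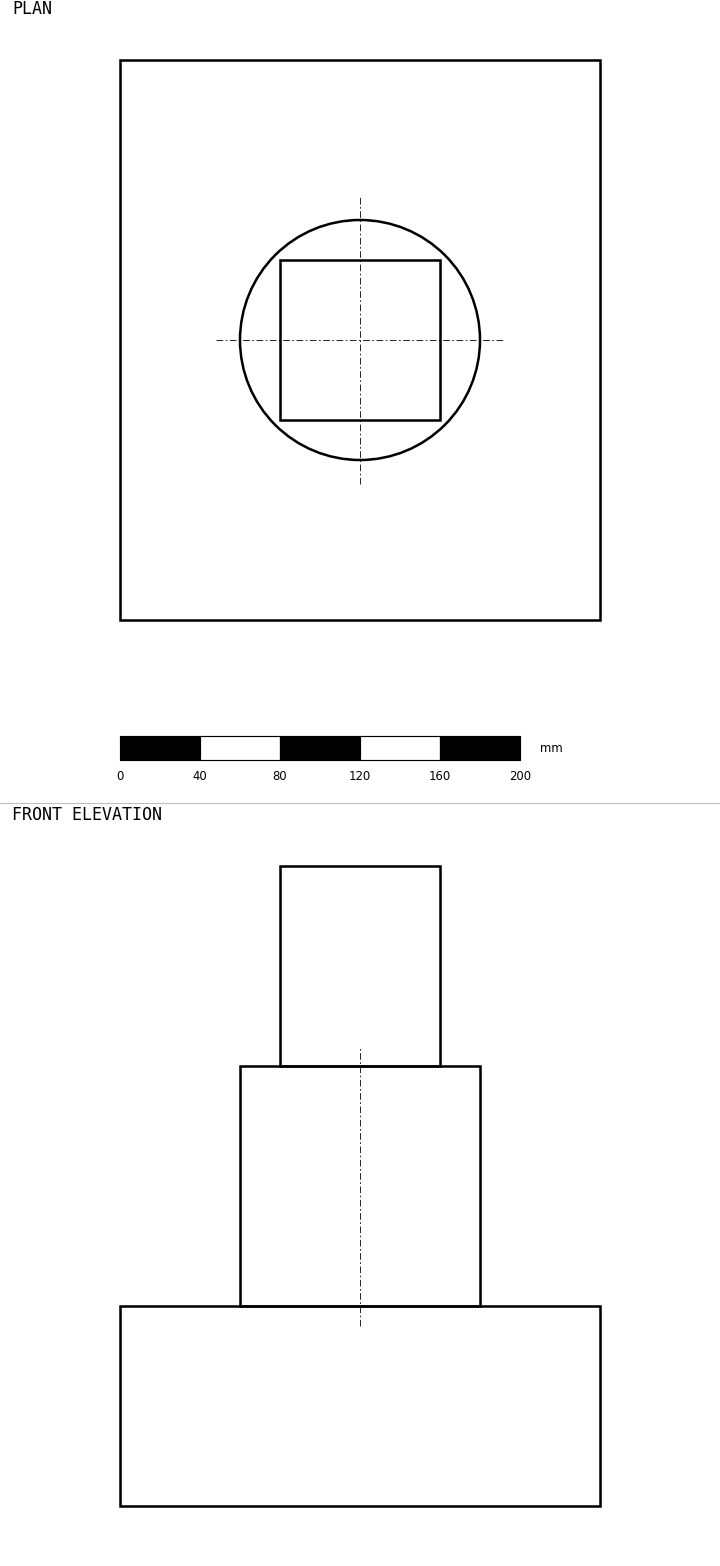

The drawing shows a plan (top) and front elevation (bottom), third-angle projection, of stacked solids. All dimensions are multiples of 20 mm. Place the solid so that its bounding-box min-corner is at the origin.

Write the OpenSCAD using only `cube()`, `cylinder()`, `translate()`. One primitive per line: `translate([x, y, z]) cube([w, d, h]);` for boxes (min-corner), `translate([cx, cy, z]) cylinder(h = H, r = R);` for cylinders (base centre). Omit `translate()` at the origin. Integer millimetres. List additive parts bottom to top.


cube([240, 280, 100]);
translate([120, 140, 100]) cylinder(h = 120, r = 60);
translate([80, 100, 220]) cube([80, 80, 100]);


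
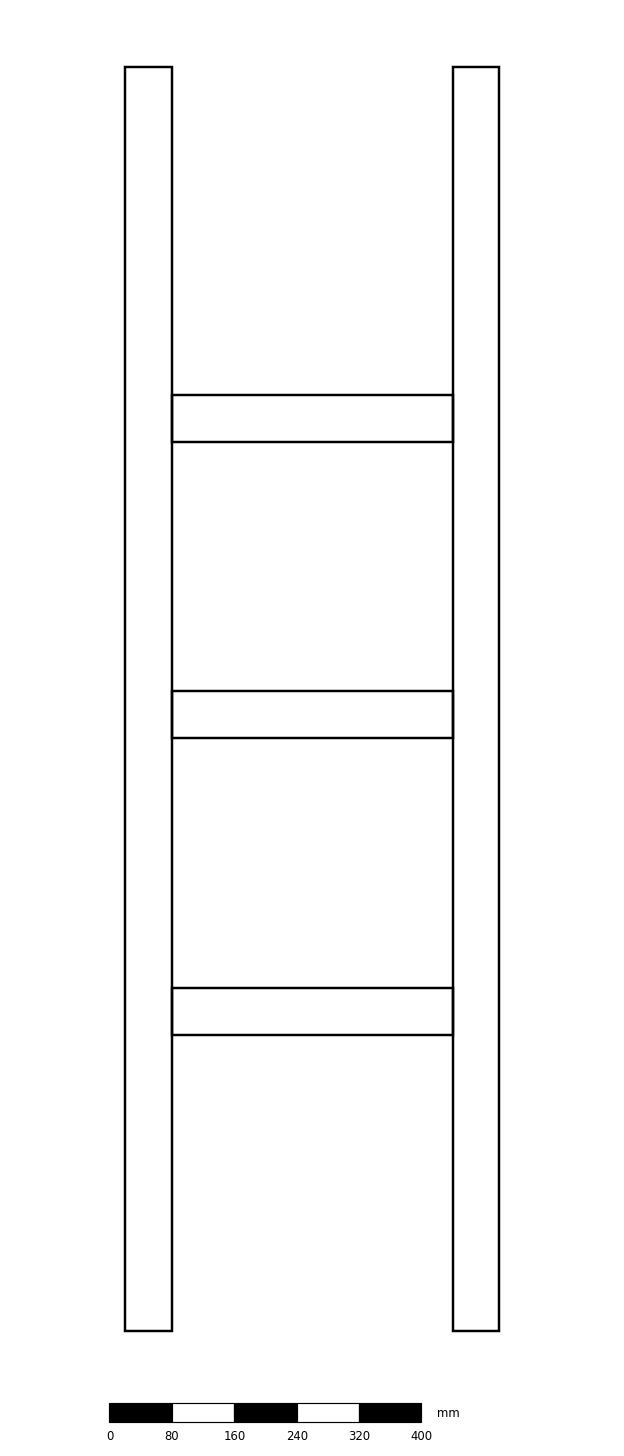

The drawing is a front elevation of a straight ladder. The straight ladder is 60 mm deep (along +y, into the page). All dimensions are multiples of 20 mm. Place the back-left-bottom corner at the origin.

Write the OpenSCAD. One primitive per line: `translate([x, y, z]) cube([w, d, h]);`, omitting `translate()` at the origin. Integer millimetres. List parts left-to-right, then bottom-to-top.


cube([60, 60, 1620]);
translate([60, 0, 380]) cube([360, 60, 60]);
translate([60, 0, 760]) cube([360, 60, 60]);
translate([60, 0, 1140]) cube([360, 60, 60]);
translate([420, 0, 0]) cube([60, 60, 1620]);
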